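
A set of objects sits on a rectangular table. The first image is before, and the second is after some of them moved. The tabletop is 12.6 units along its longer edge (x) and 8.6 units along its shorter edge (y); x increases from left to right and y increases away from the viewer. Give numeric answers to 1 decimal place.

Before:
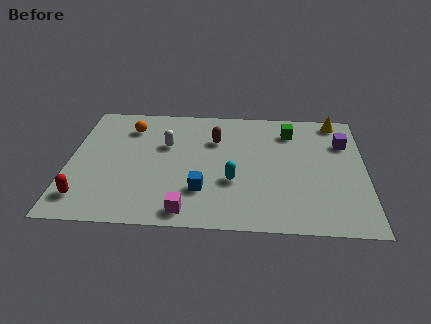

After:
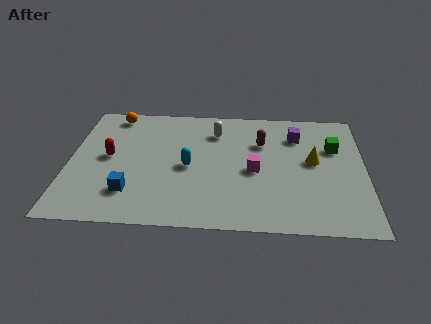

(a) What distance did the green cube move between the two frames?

2.2

The green cube moved from about (9.4, 6.8) to (11.3, 5.7), a distance of √(1.9² + 1.1²) ≈ 2.2.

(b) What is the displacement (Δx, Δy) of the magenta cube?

(2.8, 2.9)

The magenta cube was at about (5.1, 1.0) and moved to about (7.9, 3.9).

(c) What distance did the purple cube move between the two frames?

2.0

The purple cube moved from about (11.7, 6.1) to (9.7, 6.5), a distance of √(2.0² + 0.4²) ≈ 2.0.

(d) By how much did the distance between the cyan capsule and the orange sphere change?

-0.9

The distance was about 5.8 in the first image and 4.9 in the second, so they moved 0.9 units closer together.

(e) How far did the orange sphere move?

1.1

From (2.5, 6.7) to (1.8, 7.6), the orange sphere covered √(0.7² + 0.9²) ≈ 1.1 units.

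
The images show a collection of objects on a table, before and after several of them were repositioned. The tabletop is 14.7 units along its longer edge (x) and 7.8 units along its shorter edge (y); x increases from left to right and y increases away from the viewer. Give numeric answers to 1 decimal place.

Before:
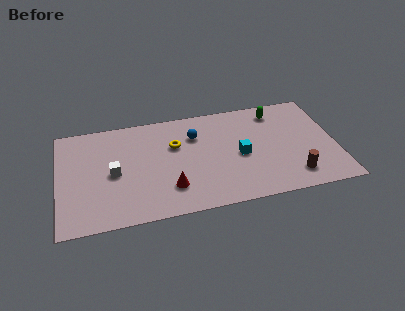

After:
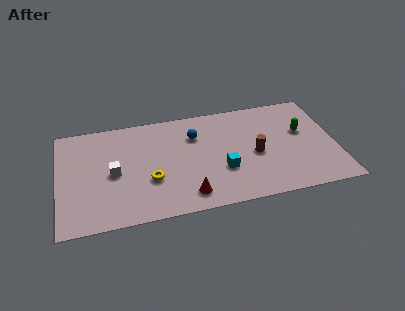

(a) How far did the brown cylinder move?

2.8

The brown cylinder moved from about (12.3, 1.5) to (10.4, 3.5), a distance of √(1.9² + 2.0²) ≈ 2.8.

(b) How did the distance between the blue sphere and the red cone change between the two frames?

+0.4

The distance was about 3.9 in the first image and 4.3 in the second, so they moved 0.4 units further apart.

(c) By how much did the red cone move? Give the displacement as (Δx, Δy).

(0.9, -0.7)

The red cone started near (5.8, 2.0) and ended near (6.7, 1.3).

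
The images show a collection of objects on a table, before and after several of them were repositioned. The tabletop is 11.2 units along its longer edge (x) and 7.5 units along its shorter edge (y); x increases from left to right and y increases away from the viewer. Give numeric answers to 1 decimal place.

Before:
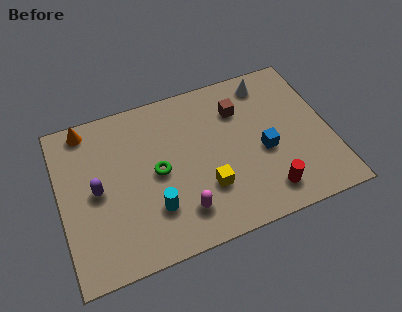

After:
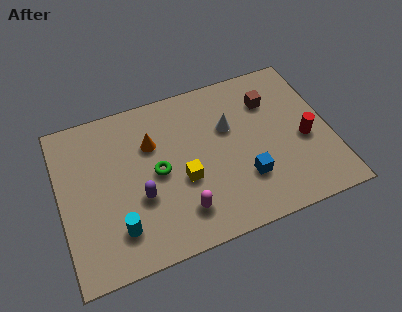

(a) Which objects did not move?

the green torus and the magenta capsule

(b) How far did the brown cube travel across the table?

1.3

From (7.6, 5.5) to (8.9, 5.5), the brown cube covered √(1.3² + 0.0²) ≈ 1.3 units.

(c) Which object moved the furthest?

the orange cone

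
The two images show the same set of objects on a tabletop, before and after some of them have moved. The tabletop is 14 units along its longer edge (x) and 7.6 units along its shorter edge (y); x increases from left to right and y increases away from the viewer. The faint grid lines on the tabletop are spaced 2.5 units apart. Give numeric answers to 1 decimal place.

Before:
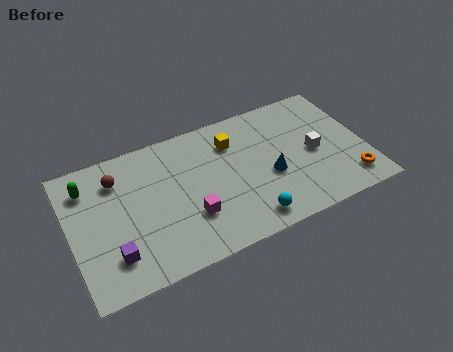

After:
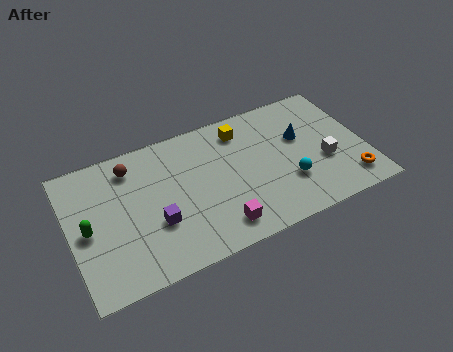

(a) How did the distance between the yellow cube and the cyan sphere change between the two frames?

-0.4

The distance was about 4.6 in the first image and 4.2 in the second, so they moved 0.4 units closer together.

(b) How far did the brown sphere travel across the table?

0.8

The brown sphere was near (2.4, 5.8) before and (3.1, 6.2) after, so it travelled √(0.7² + 0.4²) ≈ 0.8 units.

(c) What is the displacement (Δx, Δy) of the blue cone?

(1.7, 1.6)

The blue cone was at about (9.4, 3.1) and moved to about (11.1, 4.7).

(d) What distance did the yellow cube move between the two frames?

0.7

The yellow cube was near (7.9, 5.7) before and (8.4, 6.2) after, so it travelled √(0.5² + 0.5²) ≈ 0.7 units.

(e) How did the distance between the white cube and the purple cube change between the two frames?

-1.9

The distance was about 10.0 in the first image and 8.1 in the second, so they moved 1.9 units closer together.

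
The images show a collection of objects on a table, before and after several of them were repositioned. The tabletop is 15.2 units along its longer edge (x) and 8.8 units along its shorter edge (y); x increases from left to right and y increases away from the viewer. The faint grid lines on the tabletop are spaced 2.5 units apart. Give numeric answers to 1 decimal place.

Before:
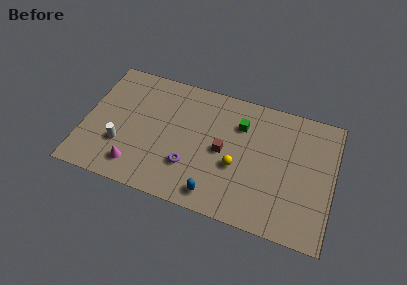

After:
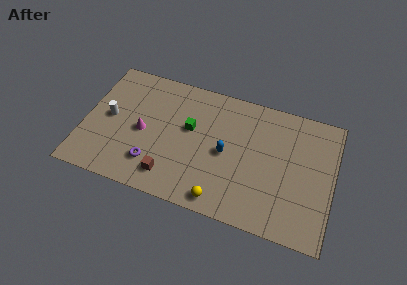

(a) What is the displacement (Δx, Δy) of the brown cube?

(-3.0, -2.7)

The brown cube started near (8.5, 4.3) and ended near (5.5, 1.6).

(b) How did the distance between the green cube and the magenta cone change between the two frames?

-4.7

The distance was about 7.7 in the first image and 3.0 in the second, so they moved 4.7 units closer together.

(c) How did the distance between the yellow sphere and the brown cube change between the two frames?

+2.1

The distance was about 1.2 in the first image and 3.3 in the second, so they moved 2.1 units further apart.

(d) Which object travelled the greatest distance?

the brown cube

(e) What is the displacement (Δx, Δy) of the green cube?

(-3.0, -1.2)

The green cube was at about (9.4, 6.4) and moved to about (6.4, 5.2).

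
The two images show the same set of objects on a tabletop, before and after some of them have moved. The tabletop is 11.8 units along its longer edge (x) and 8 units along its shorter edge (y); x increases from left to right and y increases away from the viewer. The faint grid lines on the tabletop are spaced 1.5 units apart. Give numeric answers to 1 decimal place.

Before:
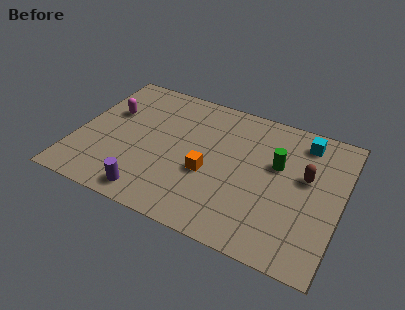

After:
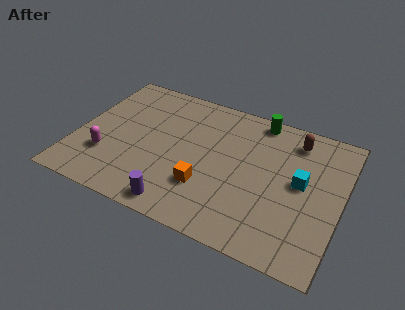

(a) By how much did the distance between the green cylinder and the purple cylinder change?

+0.4

They were about 6.5 units apart before and 6.9 after — 0.4 units further apart.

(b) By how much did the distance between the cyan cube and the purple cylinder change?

-2.4

They were about 8.4 units apart before and 6.0 after — 2.4 units closer together.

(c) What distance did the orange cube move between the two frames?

0.8

The orange cube was near (6.0, 3.2) before and (6.0, 2.4) after, so it travelled √(0.0² + 0.8²) ≈ 0.8 units.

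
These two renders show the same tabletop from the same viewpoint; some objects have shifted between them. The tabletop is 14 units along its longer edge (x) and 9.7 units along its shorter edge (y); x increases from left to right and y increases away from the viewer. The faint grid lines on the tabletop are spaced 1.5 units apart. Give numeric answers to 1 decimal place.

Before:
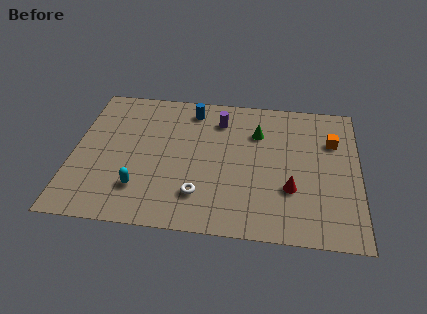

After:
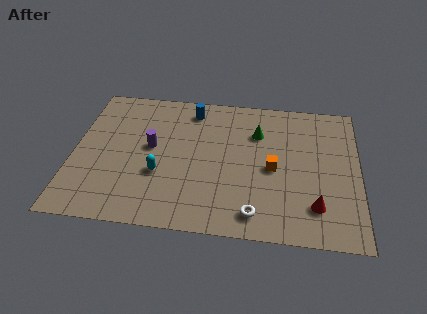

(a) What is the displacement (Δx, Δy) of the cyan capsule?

(0.9, 1.1)

The cyan capsule was at about (3.4, 2.4) and moved to about (4.3, 3.5).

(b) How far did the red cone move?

1.6

From (10.7, 3.2) to (11.9, 2.2), the red cone covered √(1.2² + 1.0²) ≈ 1.6 units.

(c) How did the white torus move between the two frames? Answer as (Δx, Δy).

(2.7, -0.9)

The white torus started near (6.3, 2.3) and ended near (9.0, 1.4).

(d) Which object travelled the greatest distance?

the purple cylinder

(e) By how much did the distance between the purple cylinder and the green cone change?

+3.4

The distance was about 2.0 in the first image and 5.4 in the second, so they moved 3.4 units further apart.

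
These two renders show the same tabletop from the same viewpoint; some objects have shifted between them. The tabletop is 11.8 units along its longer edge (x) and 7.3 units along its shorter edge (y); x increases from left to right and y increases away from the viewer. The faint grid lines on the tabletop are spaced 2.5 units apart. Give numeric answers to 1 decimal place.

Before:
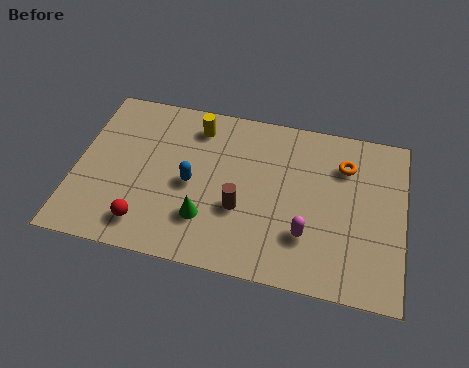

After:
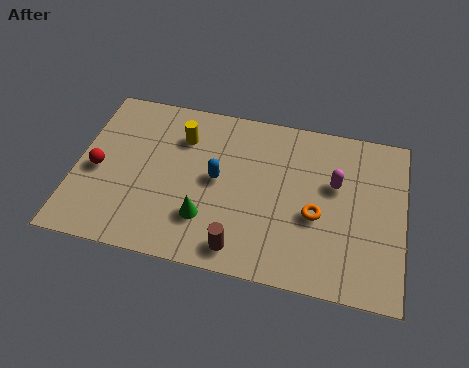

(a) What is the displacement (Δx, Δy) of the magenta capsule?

(0.9, 2.4)

The magenta capsule started near (8.4, 2.1) and ended near (9.3, 4.5).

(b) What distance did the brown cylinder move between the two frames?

1.7

From (6.0, 2.7) to (6.1, 1.0), the brown cylinder covered √(0.1² + 1.7²) ≈ 1.7 units.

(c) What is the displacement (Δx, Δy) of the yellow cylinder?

(-0.5, -0.6)

The yellow cylinder started near (4.2, 6.0) and ended near (3.7, 5.4).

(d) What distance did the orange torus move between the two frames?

2.6

From (9.6, 5.4) to (8.7, 3.0), the orange torus covered √(0.9² + 2.4²) ≈ 2.6 units.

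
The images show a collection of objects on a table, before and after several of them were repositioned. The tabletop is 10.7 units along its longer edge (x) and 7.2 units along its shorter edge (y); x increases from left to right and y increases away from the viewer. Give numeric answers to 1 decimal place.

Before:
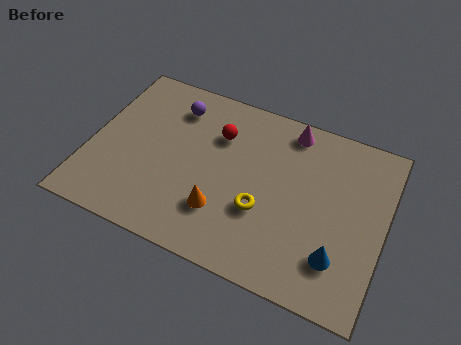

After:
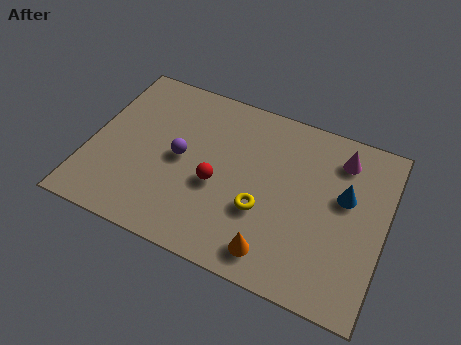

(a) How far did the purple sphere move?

2.2

From (2.8, 5.7) to (3.3, 3.6), the purple sphere covered √(0.5² + 2.1²) ≈ 2.2 units.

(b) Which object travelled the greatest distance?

the blue cone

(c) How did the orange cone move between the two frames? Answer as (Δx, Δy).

(2.0, -0.9)

The orange cone was at about (5.0, 2.0) and moved to about (7.0, 1.1).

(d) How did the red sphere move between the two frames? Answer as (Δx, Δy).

(0.2, -2.1)

The red sphere was at about (4.5, 5.1) and moved to about (4.7, 3.0).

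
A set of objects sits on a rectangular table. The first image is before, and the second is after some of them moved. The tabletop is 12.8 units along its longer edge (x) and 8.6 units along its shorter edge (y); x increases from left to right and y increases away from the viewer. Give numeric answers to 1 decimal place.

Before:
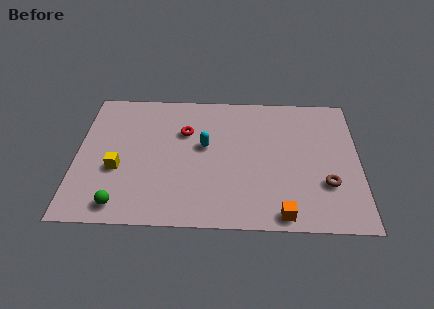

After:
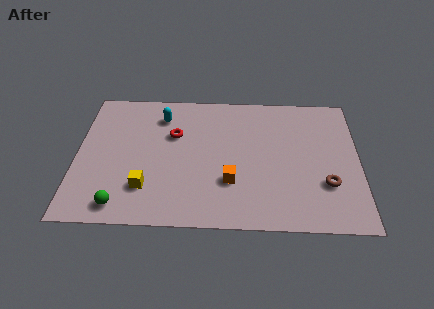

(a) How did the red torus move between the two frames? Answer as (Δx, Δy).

(-0.5, -0.2)

The red torus started near (4.9, 5.8) and ended near (4.4, 5.6).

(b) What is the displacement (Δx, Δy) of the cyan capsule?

(-2.0, 1.9)

The cyan capsule was at about (5.8, 4.9) and moved to about (3.8, 6.8).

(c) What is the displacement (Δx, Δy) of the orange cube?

(-2.3, 1.9)

The orange cube was at about (9.3, 0.8) and moved to about (7.0, 2.7).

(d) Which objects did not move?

the brown torus and the green sphere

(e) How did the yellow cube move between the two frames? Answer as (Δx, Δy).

(1.3, -1.1)

The yellow cube started near (1.9, 3.3) and ended near (3.2, 2.2).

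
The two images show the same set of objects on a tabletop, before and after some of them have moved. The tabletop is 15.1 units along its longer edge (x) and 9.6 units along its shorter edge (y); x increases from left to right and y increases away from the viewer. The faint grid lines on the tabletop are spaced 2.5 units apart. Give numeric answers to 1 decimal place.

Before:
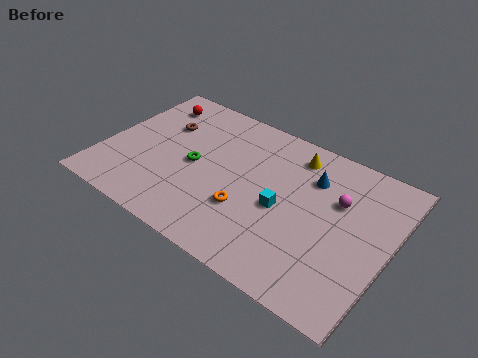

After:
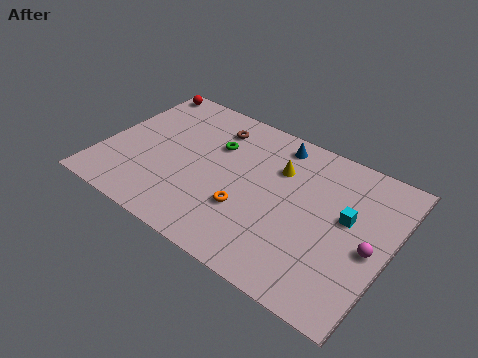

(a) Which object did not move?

the orange torus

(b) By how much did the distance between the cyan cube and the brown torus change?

+0.6

Before: roughly 7.2 units apart; after: 7.8. That's 0.6 units further apart.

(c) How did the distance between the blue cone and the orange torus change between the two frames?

+0.4

The distance was about 4.7 in the first image and 5.1 in the second, so they moved 0.4 units further apart.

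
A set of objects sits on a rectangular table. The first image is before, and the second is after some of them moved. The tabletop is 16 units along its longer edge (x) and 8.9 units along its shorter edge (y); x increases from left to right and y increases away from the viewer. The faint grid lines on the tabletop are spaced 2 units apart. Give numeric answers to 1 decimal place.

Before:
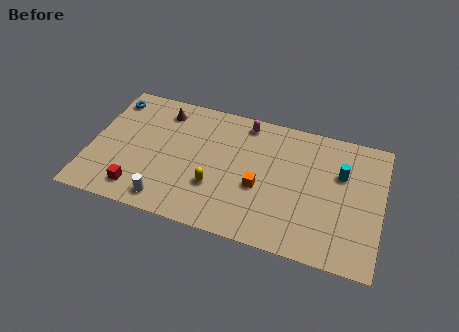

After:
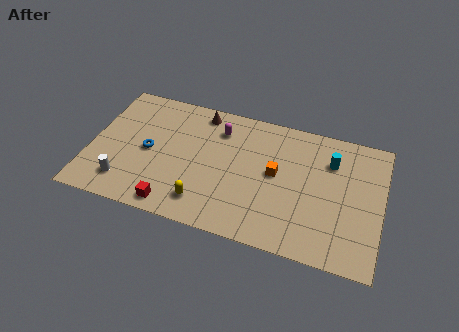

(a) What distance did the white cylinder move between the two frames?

2.5

From (4.5, 1.2) to (2.1, 1.8), the white cylinder covered √(2.4² + 0.6²) ≈ 2.5 units.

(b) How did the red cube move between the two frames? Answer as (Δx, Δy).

(2.0, -0.5)

The red cube started near (2.9, 1.5) and ended near (4.9, 1.0).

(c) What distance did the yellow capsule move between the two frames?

1.3

From (7.0, 2.9) to (6.5, 1.7), the yellow capsule covered √(0.5² + 1.2²) ≈ 1.3 units.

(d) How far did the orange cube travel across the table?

1.4

The orange cube moved from about (9.4, 3.6) to (10.2, 4.8), a distance of √(0.8² + 1.2²) ≈ 1.4.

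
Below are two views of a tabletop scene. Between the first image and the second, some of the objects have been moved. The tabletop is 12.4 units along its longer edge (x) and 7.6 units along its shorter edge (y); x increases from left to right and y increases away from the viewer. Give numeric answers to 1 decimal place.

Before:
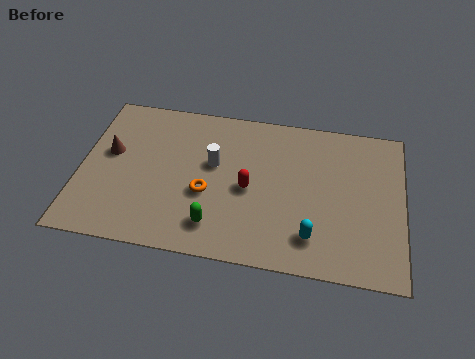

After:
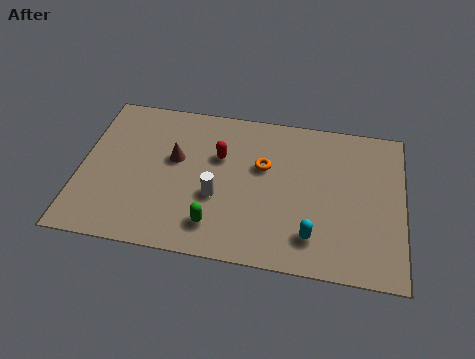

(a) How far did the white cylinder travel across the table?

1.6

The white cylinder moved from about (5.1, 4.5) to (5.3, 2.9), a distance of √(0.2² + 1.6²) ≈ 1.6.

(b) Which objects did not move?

the cyan capsule and the green capsule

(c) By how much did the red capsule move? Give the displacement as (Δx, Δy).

(-1.2, 1.4)

The red capsule started near (6.5, 3.5) and ended near (5.3, 4.9).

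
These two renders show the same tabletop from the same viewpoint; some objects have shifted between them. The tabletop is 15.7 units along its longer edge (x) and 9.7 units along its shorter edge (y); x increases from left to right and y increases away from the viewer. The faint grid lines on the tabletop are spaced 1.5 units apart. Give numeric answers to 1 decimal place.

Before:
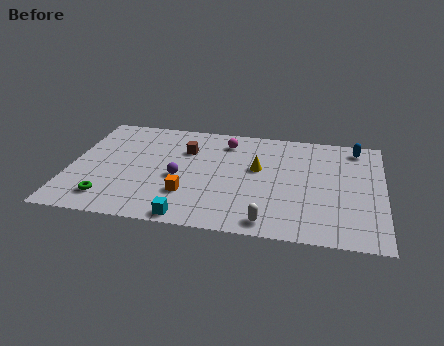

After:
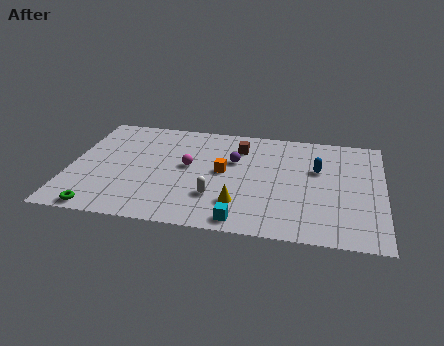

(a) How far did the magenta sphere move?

3.2

The magenta sphere was near (7.7, 7.9) before and (5.9, 5.3) after, so it travelled √(1.8² + 2.6²) ≈ 3.2 units.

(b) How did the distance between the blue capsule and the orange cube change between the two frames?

-5.2

The distance was about 10.0 in the first image and 4.8 in the second, so they moved 5.2 units closer together.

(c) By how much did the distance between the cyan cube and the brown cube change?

+0.5

The distance was about 6.0 in the first image and 6.5 in the second, so they moved 0.5 units further apart.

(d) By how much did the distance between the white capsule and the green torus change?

-2.1

They were about 8.0 units apart before and 5.9 after — 2.1 units closer together.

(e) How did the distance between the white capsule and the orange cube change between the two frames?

-2.1

Before: roughly 4.4 units apart; after: 2.3. That's 2.1 units closer together.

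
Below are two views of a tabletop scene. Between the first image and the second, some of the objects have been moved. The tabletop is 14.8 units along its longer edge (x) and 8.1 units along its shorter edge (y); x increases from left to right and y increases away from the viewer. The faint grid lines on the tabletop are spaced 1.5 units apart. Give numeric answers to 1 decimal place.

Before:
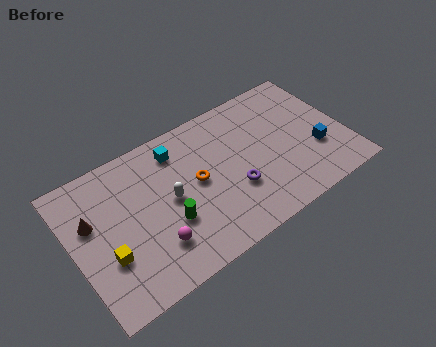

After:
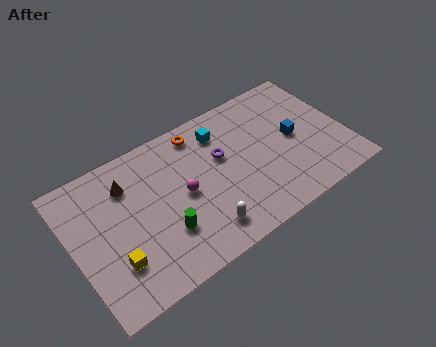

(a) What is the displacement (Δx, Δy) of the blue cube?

(-1.0, 1.3)

The blue cube started near (13.1, 2.8) and ended near (12.1, 4.1).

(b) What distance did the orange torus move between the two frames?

2.8

The orange torus moved from about (6.7, 4.3) to (7.3, 7.0), a distance of √(0.6² + 2.7²) ≈ 2.8.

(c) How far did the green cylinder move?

0.5

The green cylinder was near (4.9, 2.9) before and (4.6, 2.5) after, so it travelled √(0.3² + 0.4²) ≈ 0.5 units.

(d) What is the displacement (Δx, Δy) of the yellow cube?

(0.3, -0.5)

The yellow cube started near (1.6, 2.8) and ended near (1.9, 2.3).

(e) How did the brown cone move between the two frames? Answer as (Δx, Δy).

(2.1, 1.0)

The brown cone was at about (1.1, 5.1) and moved to about (3.2, 6.1).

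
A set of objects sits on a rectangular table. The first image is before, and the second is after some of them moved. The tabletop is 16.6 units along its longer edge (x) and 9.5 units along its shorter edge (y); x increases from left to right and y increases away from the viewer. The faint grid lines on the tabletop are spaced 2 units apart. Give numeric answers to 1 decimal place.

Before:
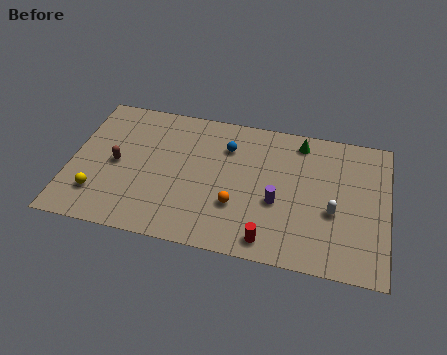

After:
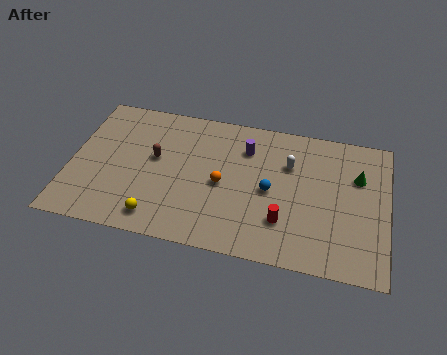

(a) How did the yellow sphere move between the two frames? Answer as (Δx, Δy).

(3.2, -0.9)

From the two frames, the yellow sphere sits at roughly (1.6, 2.3) before and (4.8, 1.4) after.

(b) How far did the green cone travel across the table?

3.6

From (11.9, 8.2) to (15.0, 6.4), the green cone covered √(3.1² + 1.8²) ≈ 3.6 units.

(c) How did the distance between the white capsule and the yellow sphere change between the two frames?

-4.0

The distance was about 12.3 in the first image and 8.3 in the second, so they moved 4.0 units closer together.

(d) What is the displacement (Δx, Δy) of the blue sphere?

(2.4, -2.5)

The blue sphere started near (8.1, 7.0) and ended near (10.5, 4.5).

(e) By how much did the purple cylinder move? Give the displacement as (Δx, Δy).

(-1.8, 3.3)

The purple cylinder started near (10.9, 3.8) and ended near (9.1, 7.1).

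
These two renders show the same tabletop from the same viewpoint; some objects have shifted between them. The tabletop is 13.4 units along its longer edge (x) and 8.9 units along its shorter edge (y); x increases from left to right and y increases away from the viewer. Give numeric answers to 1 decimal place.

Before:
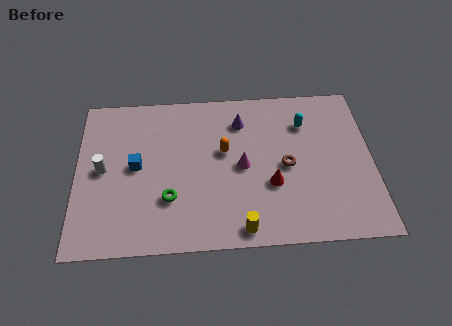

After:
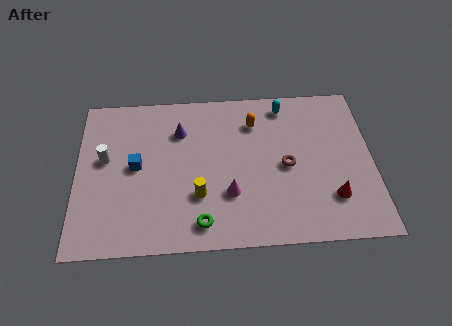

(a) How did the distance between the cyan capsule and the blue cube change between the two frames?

-0.5

Before: roughly 8.0 units apart; after: 7.5. That's 0.5 units closer together.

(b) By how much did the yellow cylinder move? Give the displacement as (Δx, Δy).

(-1.9, 1.9)

From the two frames, the yellow cylinder sits at roughly (7.4, 0.9) before and (5.5, 2.8) after.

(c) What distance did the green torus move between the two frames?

2.0

From (4.2, 2.7) to (5.6, 1.3), the green torus covered √(1.4² + 1.4²) ≈ 2.0 units.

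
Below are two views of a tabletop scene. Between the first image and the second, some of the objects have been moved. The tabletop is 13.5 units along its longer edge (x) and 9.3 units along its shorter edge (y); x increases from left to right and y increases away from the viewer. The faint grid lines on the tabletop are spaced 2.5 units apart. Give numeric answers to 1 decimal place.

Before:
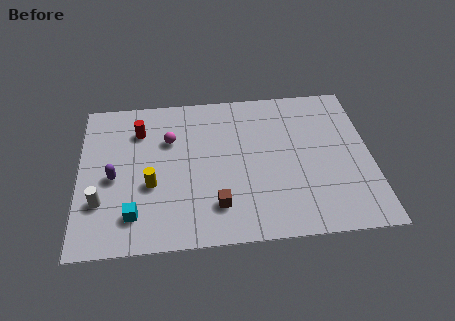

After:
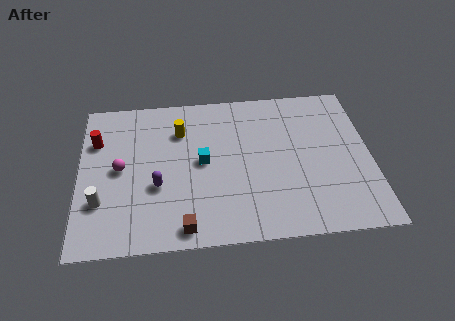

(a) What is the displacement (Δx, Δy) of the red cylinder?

(-2.0, -0.5)

The red cylinder was at about (2.8, 7.0) and moved to about (0.8, 6.5).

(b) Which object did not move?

the white cylinder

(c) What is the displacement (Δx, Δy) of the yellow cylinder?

(1.4, 3.2)

The yellow cylinder started near (3.3, 3.6) and ended near (4.7, 6.8).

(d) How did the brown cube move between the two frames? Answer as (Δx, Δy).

(-1.5, -1.1)

From the two frames, the brown cube sits at roughly (6.3, 2.1) before and (4.8, 1.0) after.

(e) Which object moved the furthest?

the cyan cube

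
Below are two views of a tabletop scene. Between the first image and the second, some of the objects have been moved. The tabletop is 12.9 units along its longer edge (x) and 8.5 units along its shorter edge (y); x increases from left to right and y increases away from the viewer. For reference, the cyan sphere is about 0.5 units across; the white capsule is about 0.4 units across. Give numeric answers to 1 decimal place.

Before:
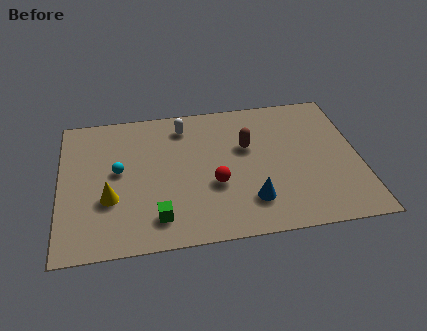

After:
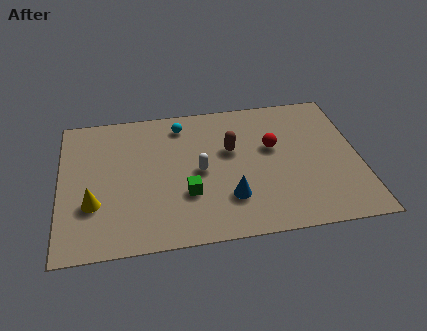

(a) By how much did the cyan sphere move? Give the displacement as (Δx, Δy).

(2.8, 2.5)

The cyan sphere started near (2.5, 4.6) and ended near (5.3, 7.1).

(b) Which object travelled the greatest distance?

the cyan sphere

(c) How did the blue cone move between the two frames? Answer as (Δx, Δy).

(-0.9, 0.3)

The blue cone started near (8.1, 2.0) and ended near (7.2, 2.3).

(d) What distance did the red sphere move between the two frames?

3.2

The red sphere was near (6.6, 3.2) before and (9.2, 5.1) after, so it travelled √(2.6² + 1.9²) ≈ 3.2 units.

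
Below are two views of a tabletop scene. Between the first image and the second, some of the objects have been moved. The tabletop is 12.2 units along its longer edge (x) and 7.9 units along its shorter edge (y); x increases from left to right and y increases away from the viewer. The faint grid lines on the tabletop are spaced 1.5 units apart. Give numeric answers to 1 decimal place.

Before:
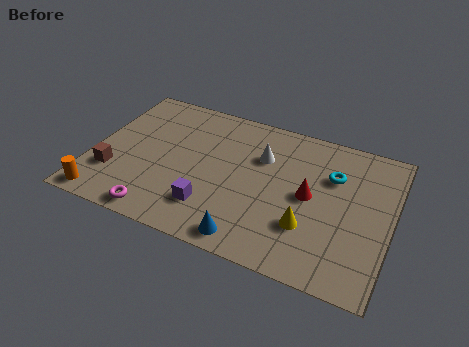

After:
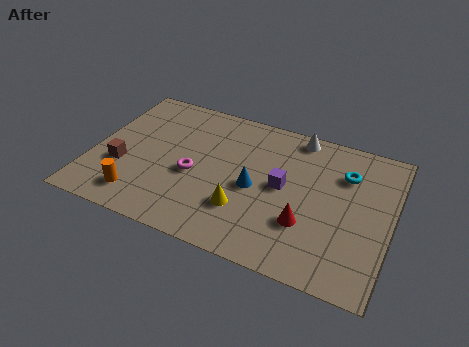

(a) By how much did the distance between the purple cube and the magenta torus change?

+1.4

They were about 2.3 units apart before and 3.7 after — 1.4 units further apart.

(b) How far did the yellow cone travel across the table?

2.6

The yellow cone was near (9.0, 2.4) before and (6.4, 2.3) after, so it travelled √(2.6² + 0.1²) ≈ 2.6 units.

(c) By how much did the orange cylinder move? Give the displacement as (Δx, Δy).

(1.4, 0.6)

The orange cylinder started near (0.8, 0.8) and ended near (2.2, 1.4).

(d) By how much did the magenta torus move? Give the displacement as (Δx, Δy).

(1.1, 2.6)

From the two frames, the magenta torus sits at roughly (3.1, 0.8) before and (4.2, 3.4) after.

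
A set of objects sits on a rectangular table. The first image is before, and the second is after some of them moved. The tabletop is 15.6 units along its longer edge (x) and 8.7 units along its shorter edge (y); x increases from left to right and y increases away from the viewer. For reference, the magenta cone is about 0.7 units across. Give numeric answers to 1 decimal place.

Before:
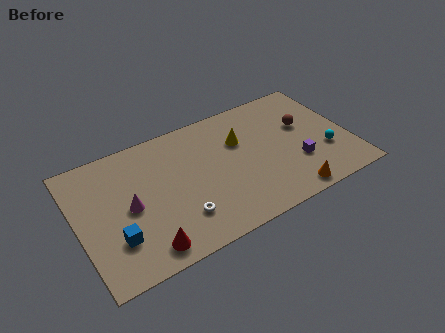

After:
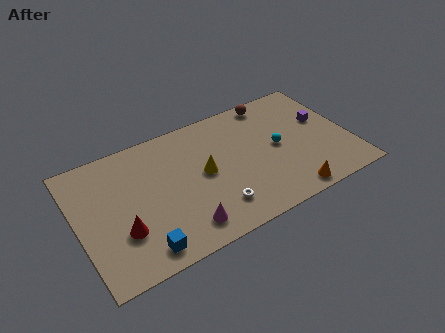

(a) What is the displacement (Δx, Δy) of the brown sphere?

(-1.5, 2.5)

The brown sphere was at about (13.2, 5.3) and moved to about (11.7, 7.8).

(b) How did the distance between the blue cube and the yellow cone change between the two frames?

-3.1

They were about 8.3 units apart before and 5.2 after — 3.1 units closer together.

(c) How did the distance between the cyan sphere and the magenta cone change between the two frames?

-4.7

The distance was about 11.3 in the first image and 6.6 in the second, so they moved 4.7 units closer together.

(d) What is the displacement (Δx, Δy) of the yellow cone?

(-2.3, -1.3)

The yellow cone was at about (9.5, 5.8) and moved to about (7.2, 4.5).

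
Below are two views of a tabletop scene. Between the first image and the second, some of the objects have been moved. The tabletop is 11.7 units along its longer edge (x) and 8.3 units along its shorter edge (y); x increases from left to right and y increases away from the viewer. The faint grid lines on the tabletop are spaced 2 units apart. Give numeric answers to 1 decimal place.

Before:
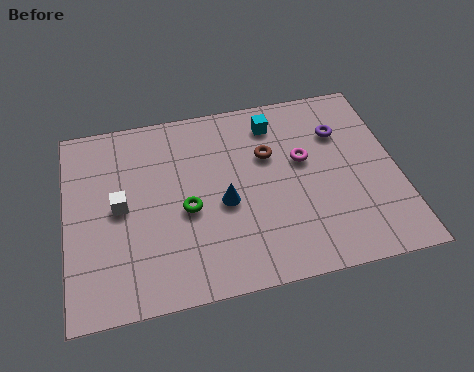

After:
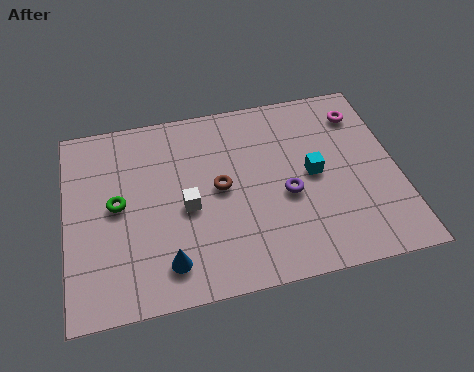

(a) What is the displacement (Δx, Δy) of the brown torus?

(-1.8, -1.1)

The brown torus started near (7.2, 5.4) and ended near (5.4, 4.3).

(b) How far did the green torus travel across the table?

2.5

From (4.2, 3.6) to (1.8, 4.3), the green torus covered √(2.4² + 0.7²) ≈ 2.5 units.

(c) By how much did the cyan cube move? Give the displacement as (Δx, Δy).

(1.2, -2.6)

From the two frames, the cyan cube sits at roughly (7.5, 6.8) before and (8.7, 4.2) after.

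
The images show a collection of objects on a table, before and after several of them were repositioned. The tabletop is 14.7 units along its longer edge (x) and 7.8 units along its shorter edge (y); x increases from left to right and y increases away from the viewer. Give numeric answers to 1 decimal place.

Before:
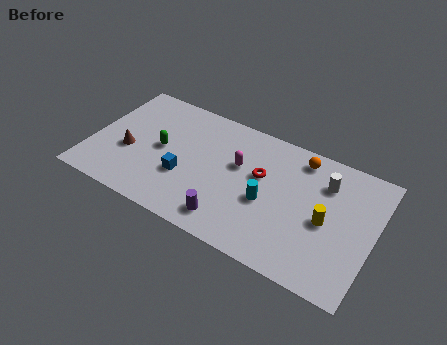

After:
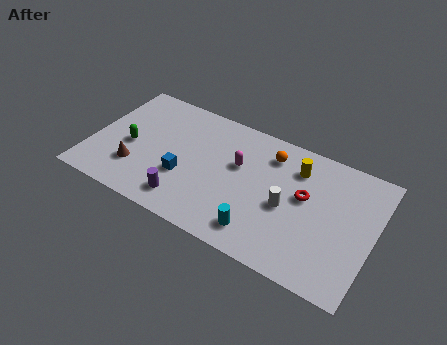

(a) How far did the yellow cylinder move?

3.0

The yellow cylinder moved from about (12.3, 3.6) to (10.5, 6.0), a distance of √(1.8² + 2.4²) ≈ 3.0.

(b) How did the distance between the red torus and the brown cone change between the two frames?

+1.9

The distance was about 7.0 in the first image and 8.9 in the second, so they moved 1.9 units further apart.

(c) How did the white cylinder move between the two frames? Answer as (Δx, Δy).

(-1.7, -2.3)

From the two frames, the white cylinder sits at roughly (12.0, 5.8) before and (10.3, 3.5) after.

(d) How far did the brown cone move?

1.0

The brown cone moved from about (2.0, 3.1) to (2.5, 2.2), a distance of √(0.5² + 0.9²) ≈ 1.0.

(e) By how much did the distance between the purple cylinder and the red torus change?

+3.0

Before: roughly 3.6 units apart; after: 6.6. That's 3.0 units further apart.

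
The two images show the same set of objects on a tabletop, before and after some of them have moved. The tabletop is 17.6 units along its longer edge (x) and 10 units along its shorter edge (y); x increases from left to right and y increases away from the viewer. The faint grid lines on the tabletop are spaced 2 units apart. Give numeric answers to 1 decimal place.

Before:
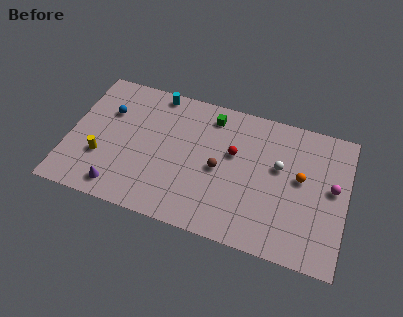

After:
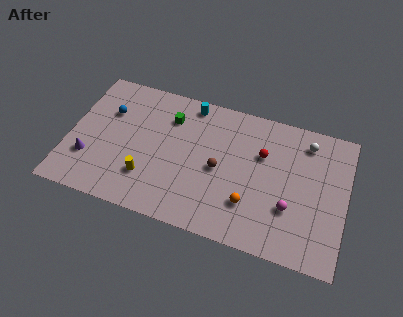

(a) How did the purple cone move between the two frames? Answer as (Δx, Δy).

(-2.1, 1.6)

The purple cone was at about (3.5, 1.4) and moved to about (1.4, 3.0).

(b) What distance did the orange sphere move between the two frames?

4.1

The orange sphere moved from about (14.7, 5.6) to (11.7, 2.8), a distance of √(3.0² + 2.8²) ≈ 4.1.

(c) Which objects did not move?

the brown sphere and the blue sphere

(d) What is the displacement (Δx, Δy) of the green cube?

(-2.6, -0.9)

From the two frames, the green cube sits at roughly (8.8, 8.4) before and (6.2, 7.5) after.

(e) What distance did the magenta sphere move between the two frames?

3.3

The magenta sphere moved from about (16.7, 5.5) to (14.2, 3.3), a distance of √(2.5² + 2.2²) ≈ 3.3.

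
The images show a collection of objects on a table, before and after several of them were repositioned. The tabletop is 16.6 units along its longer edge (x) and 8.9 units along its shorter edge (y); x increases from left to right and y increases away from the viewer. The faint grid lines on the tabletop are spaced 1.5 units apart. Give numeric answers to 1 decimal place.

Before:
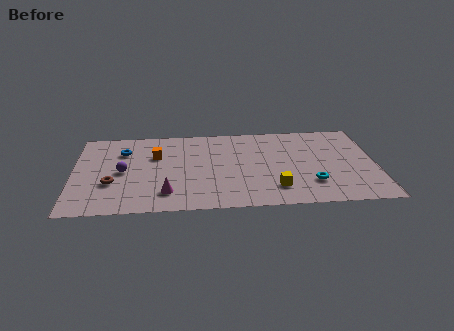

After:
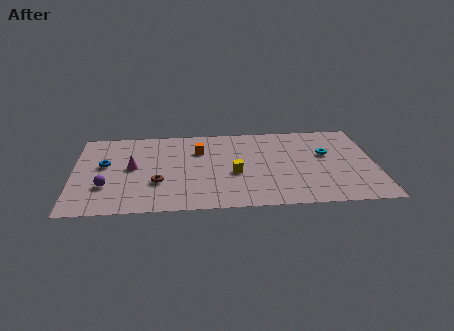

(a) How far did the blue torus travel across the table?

1.7

From (2.7, 6.5) to (1.7, 5.1), the blue torus covered √(1.0² + 1.4²) ≈ 1.7 units.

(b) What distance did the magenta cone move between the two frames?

3.4

The magenta cone moved from about (5.1, 1.9) to (3.2, 4.7), a distance of √(1.9² + 2.8²) ≈ 3.4.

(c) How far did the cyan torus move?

3.1

From (13.0, 2.4) to (13.9, 5.4), the cyan torus covered √(0.9² + 3.0²) ≈ 3.1 units.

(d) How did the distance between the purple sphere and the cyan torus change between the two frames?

+1.9

The distance was about 10.5 in the first image and 12.4 in the second, so they moved 1.9 units further apart.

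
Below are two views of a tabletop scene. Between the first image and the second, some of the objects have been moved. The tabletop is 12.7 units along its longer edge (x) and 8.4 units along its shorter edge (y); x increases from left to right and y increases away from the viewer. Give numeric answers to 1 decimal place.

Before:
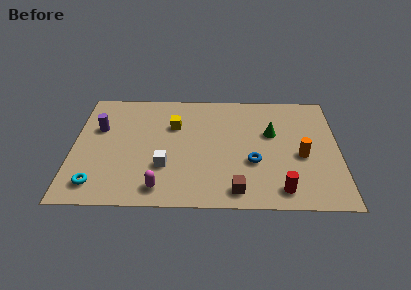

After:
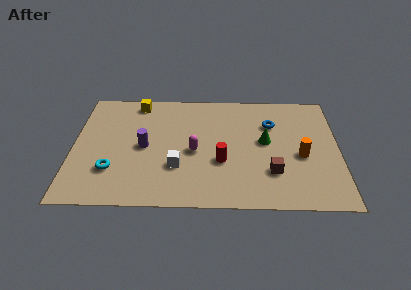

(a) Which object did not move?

the orange cylinder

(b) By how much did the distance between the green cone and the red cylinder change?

-1.4

They were about 4.0 units apart before and 2.6 after — 1.4 units closer together.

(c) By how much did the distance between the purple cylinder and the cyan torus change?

-1.7

They were about 4.0 units apart before and 2.3 after — 1.7 units closer together.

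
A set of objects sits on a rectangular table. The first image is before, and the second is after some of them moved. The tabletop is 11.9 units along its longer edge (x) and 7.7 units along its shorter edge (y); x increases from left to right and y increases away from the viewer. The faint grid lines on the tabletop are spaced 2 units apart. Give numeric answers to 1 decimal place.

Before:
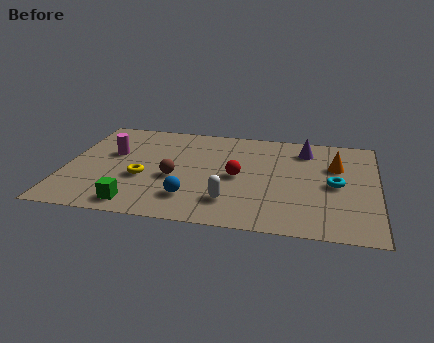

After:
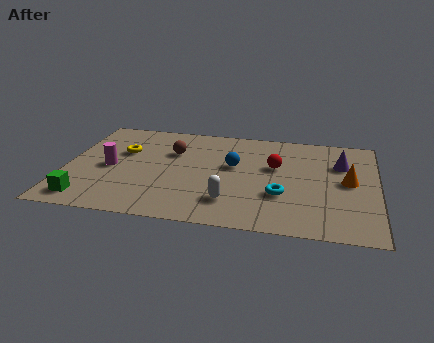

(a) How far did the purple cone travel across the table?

1.7

The purple cone was near (9.1, 6.2) before and (10.5, 5.3) after, so it travelled √(1.4² + 0.9²) ≈ 1.7 units.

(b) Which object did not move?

the white capsule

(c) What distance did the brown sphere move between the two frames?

2.0

The brown sphere was near (4.2, 3.2) before and (4.0, 5.2) after, so it travelled √(0.2² + 2.0²) ≈ 2.0 units.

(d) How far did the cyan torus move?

2.3

From (10.3, 3.7) to (8.3, 2.6), the cyan torus covered √(2.0² + 1.1²) ≈ 2.3 units.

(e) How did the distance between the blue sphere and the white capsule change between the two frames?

+1.2

The distance was about 1.5 in the first image and 2.7 in the second, so they moved 1.2 units further apart.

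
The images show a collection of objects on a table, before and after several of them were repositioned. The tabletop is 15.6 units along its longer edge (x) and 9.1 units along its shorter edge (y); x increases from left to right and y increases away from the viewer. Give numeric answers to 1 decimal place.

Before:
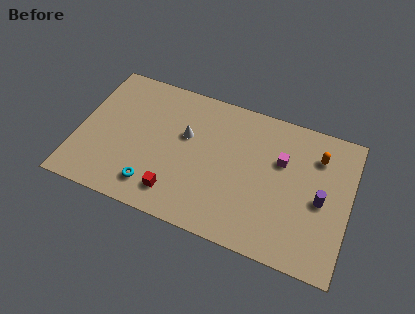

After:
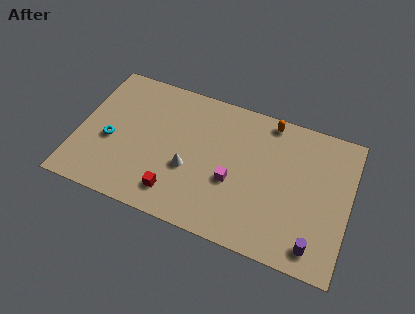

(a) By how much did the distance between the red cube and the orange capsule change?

-1.2

They were about 9.3 units apart before and 8.1 after — 1.2 units closer together.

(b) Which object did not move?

the red cube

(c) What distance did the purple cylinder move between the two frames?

2.9

From (14.0, 4.2) to (13.9, 1.3), the purple cylinder covered √(0.1² + 2.9²) ≈ 2.9 units.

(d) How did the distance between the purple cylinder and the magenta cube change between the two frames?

+2.5

The distance was about 2.9 in the first image and 5.4 in the second, so they moved 2.5 units further apart.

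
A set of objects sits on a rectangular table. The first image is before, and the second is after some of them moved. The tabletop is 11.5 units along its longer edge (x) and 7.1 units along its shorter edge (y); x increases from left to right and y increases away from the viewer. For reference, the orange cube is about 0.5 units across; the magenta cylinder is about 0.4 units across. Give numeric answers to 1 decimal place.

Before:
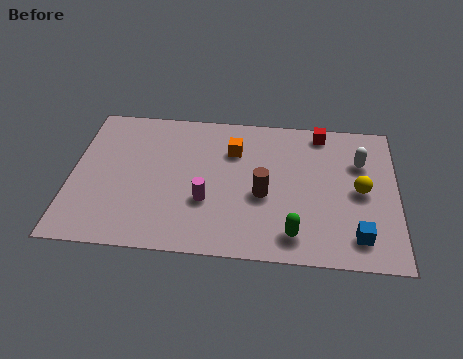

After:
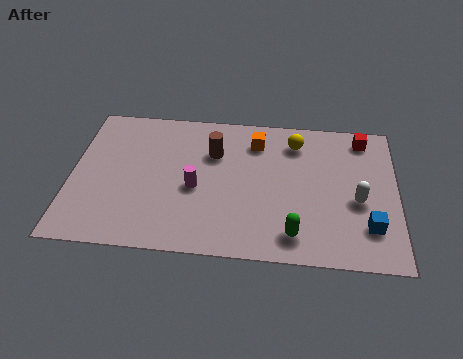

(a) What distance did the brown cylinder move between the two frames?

2.6

The brown cylinder moved from about (6.8, 3.0) to (5.0, 4.9), a distance of √(1.8² + 1.9²) ≈ 2.6.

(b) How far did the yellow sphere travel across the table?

3.2

The yellow sphere moved from about (10.2, 3.5) to (7.9, 5.7), a distance of √(2.3² + 2.2²) ≈ 3.2.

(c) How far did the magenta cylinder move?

0.7

The magenta cylinder moved from about (4.8, 2.5) to (4.4, 3.1), a distance of √(0.4² + 0.6²) ≈ 0.7.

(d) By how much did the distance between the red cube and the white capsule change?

+1.1

The distance was about 2.0 in the first image and 3.1 in the second, so they moved 1.1 units further apart.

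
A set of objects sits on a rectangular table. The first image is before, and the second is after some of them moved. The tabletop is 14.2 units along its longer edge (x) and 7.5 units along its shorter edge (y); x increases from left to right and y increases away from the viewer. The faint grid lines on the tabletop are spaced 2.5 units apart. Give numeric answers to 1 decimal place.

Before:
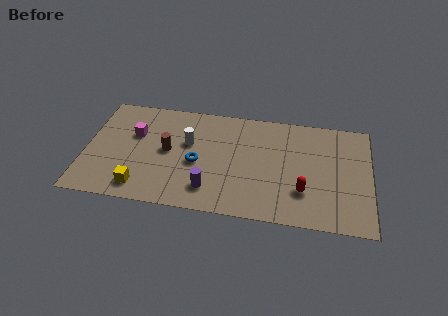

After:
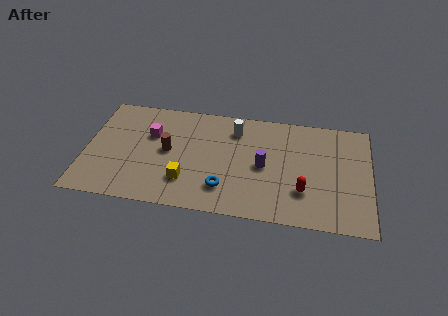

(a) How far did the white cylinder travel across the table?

2.6

From (5.1, 4.6) to (7.4, 5.9), the white cylinder covered √(2.3² + 1.3²) ≈ 2.6 units.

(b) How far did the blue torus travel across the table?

2.1

The blue torus was near (5.6, 3.3) before and (7.0, 1.8) after, so it travelled √(1.4² + 1.5²) ≈ 2.1 units.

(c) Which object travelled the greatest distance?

the purple cylinder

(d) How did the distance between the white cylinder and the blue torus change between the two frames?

+2.7

The distance was about 1.4 in the first image and 4.1 in the second, so they moved 2.7 units further apart.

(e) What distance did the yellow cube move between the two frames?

2.3

The yellow cube moved from about (2.9, 1.2) to (5.1, 2.0), a distance of √(2.2² + 0.8²) ≈ 2.3.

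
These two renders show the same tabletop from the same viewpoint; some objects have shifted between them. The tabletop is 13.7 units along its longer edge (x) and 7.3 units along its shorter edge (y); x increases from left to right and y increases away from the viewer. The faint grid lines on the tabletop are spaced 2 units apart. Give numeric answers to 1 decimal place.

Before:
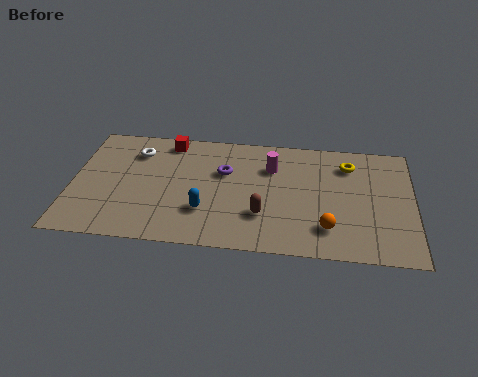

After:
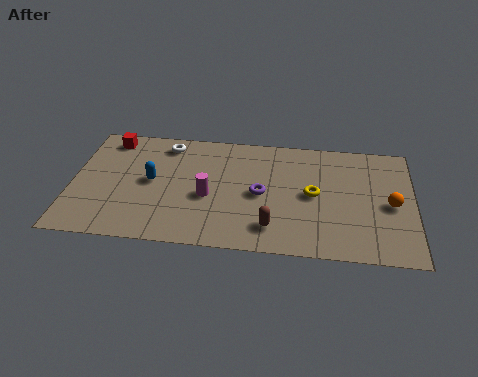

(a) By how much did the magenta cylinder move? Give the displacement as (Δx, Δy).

(-2.5, -2.1)

From the two frames, the magenta cylinder sits at roughly (8.0, 5.2) before and (5.5, 3.1) after.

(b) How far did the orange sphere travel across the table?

3.0

From (10.3, 1.7) to (12.8, 3.4), the orange sphere covered √(2.5² + 1.7²) ≈ 3.0 units.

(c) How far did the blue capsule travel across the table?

2.7

The blue capsule moved from about (5.4, 2.2) to (3.2, 3.8), a distance of √(2.2² + 1.6²) ≈ 2.7.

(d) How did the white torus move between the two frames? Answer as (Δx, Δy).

(1.2, 0.6)

The white torus was at about (2.5, 5.6) and moved to about (3.7, 6.2).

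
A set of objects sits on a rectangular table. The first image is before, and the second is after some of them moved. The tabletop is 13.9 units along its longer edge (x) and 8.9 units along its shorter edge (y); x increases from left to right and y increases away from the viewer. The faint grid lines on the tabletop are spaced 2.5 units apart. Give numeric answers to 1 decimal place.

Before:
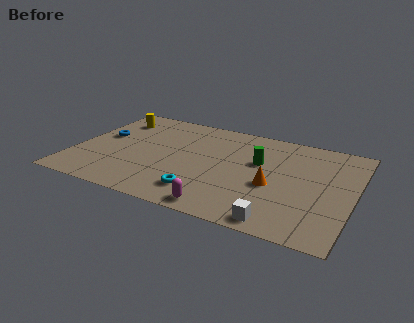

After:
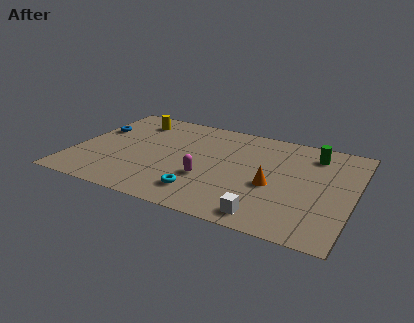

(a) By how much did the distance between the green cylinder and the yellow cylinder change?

+1.5

The distance was about 7.7 in the first image and 9.2 in the second, so they moved 1.5 units further apart.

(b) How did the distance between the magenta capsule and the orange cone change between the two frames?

-0.3

They were about 3.6 units apart before and 3.3 after — 0.3 units closer together.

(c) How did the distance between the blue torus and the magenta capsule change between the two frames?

-1.3

Before: roughly 7.8 units apart; after: 6.5. That's 1.3 units closer together.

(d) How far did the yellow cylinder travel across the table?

1.0

The yellow cylinder moved from about (1.5, 7.0) to (2.5, 7.2), a distance of √(1.0² + 0.2²) ≈ 1.0.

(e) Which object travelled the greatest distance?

the green cylinder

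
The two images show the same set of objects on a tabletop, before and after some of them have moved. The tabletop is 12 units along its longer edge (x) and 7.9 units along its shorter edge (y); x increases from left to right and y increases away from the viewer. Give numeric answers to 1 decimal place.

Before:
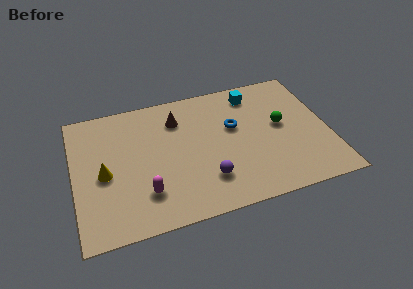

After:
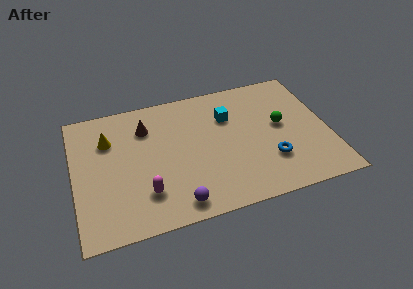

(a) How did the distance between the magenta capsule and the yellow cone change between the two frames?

+1.5

They were about 2.4 units apart before and 3.9 after — 1.5 units further apart.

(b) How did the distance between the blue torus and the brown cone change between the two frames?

+3.8

Before: roughly 2.9 units apart; after: 6.7. That's 3.8 units further apart.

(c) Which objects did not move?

the green sphere and the magenta capsule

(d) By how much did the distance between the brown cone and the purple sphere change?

+0.9

They were about 4.1 units apart before and 5.0 after — 0.9 units further apart.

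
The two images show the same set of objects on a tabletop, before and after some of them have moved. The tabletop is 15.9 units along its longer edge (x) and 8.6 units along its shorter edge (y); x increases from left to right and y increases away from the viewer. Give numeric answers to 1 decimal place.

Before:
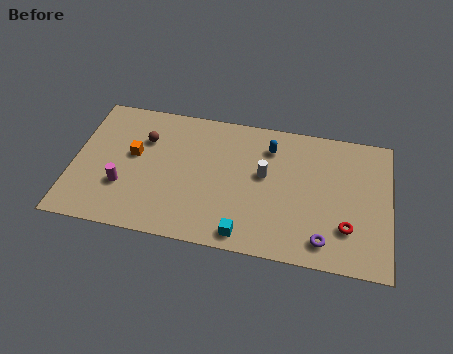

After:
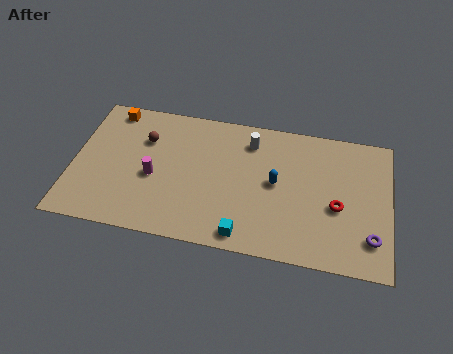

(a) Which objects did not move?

the brown sphere and the cyan cube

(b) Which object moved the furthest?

the orange cube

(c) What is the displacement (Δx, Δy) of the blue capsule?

(0.4, -2.2)

The blue capsule was at about (9.8, 6.7) and moved to about (10.2, 4.5).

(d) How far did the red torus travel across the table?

1.3

The red torus moved from about (13.8, 2.4) to (13.3, 3.6), a distance of √(0.5² + 1.2²) ≈ 1.3.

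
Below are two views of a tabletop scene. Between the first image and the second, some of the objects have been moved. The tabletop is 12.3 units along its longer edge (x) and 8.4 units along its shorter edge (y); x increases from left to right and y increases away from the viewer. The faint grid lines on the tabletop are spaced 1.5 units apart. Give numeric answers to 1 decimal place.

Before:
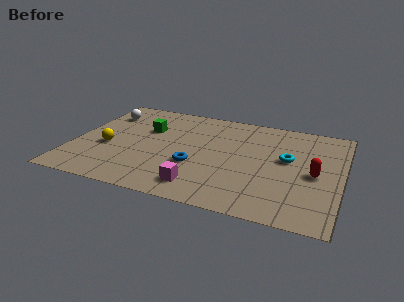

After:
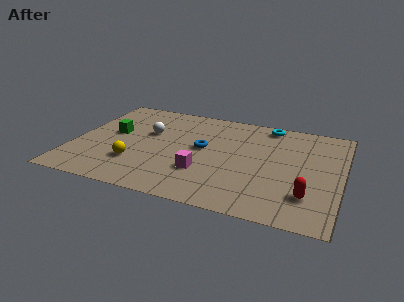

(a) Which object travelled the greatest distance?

the cyan torus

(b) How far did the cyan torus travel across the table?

2.9

From (9.8, 4.8) to (8.7, 7.5), the cyan torus covered √(1.1² + 2.7²) ≈ 2.9 units.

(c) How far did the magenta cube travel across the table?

1.2

The magenta cube was near (6.1, 1.4) before and (6.1, 2.6) after, so it travelled √(0.0² + 1.2²) ≈ 1.2 units.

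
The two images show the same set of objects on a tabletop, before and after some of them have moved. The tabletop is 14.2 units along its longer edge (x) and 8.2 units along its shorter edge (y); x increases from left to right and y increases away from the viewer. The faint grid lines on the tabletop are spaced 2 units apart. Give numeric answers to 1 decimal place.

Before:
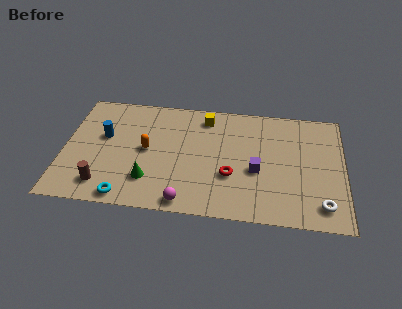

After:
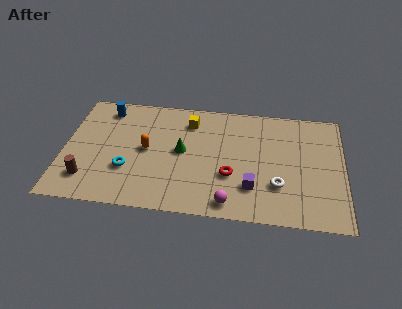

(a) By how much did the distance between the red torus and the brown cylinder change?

+0.7

Before: roughly 6.6 units apart; after: 7.3. That's 0.7 units further apart.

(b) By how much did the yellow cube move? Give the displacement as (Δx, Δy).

(-0.8, -0.4)

The yellow cube started near (7.1, 6.9) and ended near (6.3, 6.5).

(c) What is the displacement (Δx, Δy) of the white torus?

(-2.2, 1.1)

The white torus was at about (13.1, 1.4) and moved to about (10.9, 2.5).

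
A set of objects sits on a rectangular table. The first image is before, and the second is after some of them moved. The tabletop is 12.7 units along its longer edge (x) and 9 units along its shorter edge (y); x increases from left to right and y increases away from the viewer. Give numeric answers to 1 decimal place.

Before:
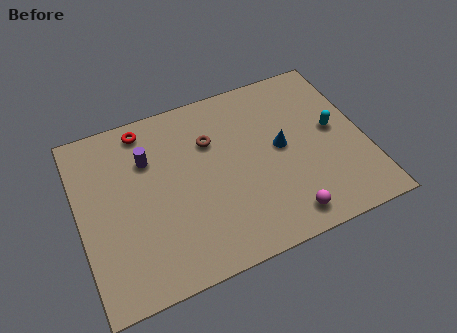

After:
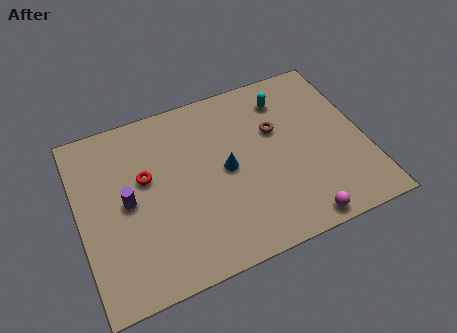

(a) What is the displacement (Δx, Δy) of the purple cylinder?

(-1.1, -1.8)

The purple cylinder started near (3.2, 6.3) and ended near (2.1, 4.5).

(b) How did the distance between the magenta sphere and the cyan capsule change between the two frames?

+1.9

Before: roughly 4.5 units apart; after: 6.4. That's 1.9 units further apart.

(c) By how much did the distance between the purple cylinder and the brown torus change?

+4.1

Before: roughly 2.8 units apart; after: 6.9. That's 4.1 units further apart.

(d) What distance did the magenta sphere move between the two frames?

0.7

The magenta sphere moved from about (8.7, 1.2) to (9.3, 0.8), a distance of √(0.6² + 0.4²) ≈ 0.7.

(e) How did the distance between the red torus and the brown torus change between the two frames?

+2.6

The distance was about 3.3 in the first image and 5.9 in the second, so they moved 2.6 units further apart.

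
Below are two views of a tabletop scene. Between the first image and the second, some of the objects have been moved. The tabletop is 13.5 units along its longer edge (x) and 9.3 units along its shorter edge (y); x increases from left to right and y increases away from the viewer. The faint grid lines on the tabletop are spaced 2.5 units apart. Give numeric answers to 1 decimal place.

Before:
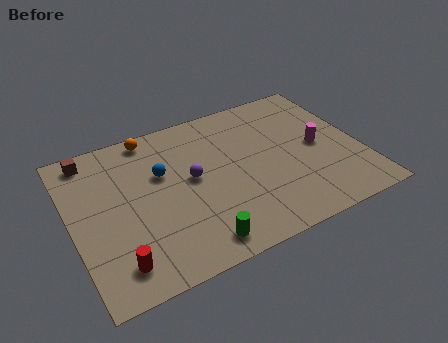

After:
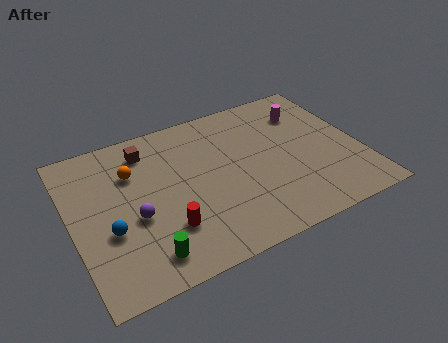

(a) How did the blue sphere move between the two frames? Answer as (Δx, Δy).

(-2.7, -2.4)

From the two frames, the blue sphere sits at roughly (4.3, 5.9) before and (1.6, 3.5) after.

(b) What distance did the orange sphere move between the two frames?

2.2

The orange sphere moved from about (4.1, 8.4) to (3.0, 6.5), a distance of √(1.1² + 1.9²) ≈ 2.2.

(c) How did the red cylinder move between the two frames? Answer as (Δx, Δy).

(2.4, 1.0)

The red cylinder was at about (1.7, 1.6) and moved to about (4.1, 2.6).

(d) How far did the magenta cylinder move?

2.4

The magenta cylinder moved from about (11.6, 4.6) to (11.4, 7.0), a distance of √(0.2² + 2.4²) ≈ 2.4.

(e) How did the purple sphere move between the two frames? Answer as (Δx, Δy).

(-2.8, -1.2)

From the two frames, the purple sphere sits at roughly (5.6, 5.0) before and (2.8, 3.8) after.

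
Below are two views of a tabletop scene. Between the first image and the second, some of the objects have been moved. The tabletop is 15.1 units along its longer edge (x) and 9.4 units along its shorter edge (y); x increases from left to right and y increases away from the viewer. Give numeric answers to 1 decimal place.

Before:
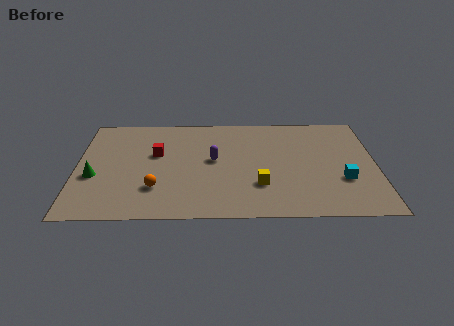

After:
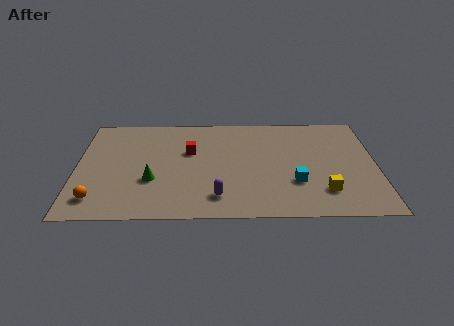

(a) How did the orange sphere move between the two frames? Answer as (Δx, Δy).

(-2.9, -0.9)

The orange sphere started near (4.0, 2.6) and ended near (1.1, 1.7).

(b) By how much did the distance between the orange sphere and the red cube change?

+3.1

They were about 3.1 units apart before and 6.2 after — 3.1 units further apart.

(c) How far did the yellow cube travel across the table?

3.3

The yellow cube moved from about (9.2, 2.8) to (12.4, 2.2), a distance of √(3.2² + 0.6²) ≈ 3.3.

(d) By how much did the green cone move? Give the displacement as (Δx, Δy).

(2.9, -0.4)

From the two frames, the green cone sits at roughly (0.9, 3.7) before and (3.8, 3.3) after.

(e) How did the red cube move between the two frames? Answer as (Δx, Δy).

(1.7, 0.2)

The red cube was at about (4.0, 5.7) and moved to about (5.7, 5.9).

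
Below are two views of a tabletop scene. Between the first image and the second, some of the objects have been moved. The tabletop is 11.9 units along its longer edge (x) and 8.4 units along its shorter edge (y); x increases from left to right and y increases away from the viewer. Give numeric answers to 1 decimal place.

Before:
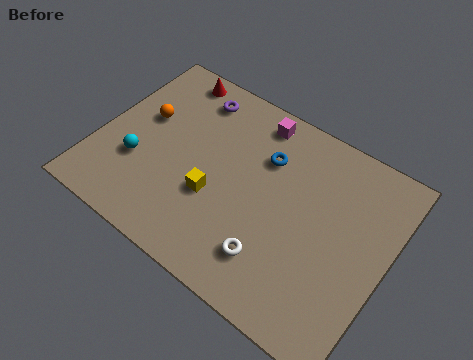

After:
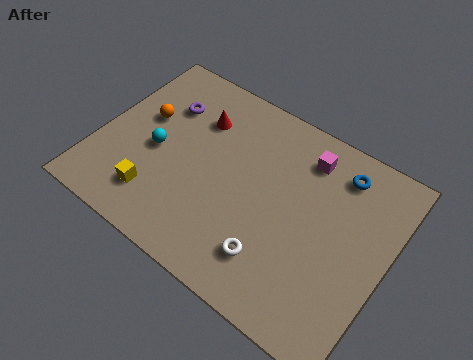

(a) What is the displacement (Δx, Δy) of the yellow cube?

(-2.2, -1.3)

The yellow cube was at about (5.0, 3.1) and moved to about (2.8, 1.8).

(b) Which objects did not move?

the orange sphere and the white torus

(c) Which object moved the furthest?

the blue torus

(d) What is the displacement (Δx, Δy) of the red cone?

(1.5, -1.4)

The red cone started near (2.2, 7.5) and ended near (3.7, 6.1).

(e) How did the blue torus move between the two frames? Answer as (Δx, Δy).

(2.9, 1.0)

The blue torus was at about (6.6, 5.9) and moved to about (9.5, 6.9).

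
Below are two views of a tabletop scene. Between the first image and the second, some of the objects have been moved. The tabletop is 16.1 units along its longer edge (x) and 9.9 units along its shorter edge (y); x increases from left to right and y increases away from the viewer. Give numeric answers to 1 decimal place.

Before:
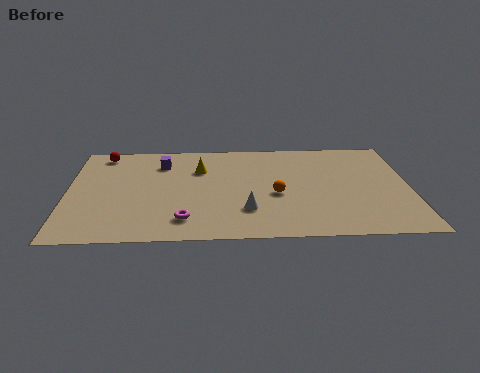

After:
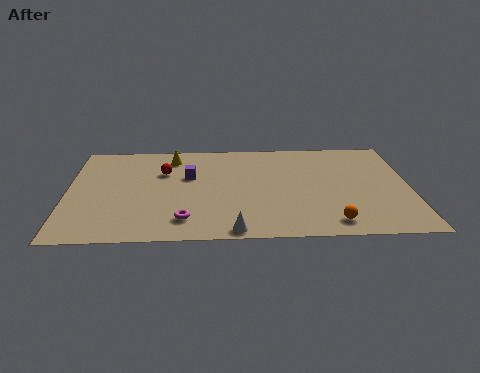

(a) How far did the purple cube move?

1.9

The purple cube was near (4.4, 7.6) before and (5.7, 6.2) after, so it travelled √(1.3² + 1.4²) ≈ 1.9 units.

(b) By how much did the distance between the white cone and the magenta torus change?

-0.5

The distance was about 3.0 in the first image and 2.5 in the second, so they moved 0.5 units closer together.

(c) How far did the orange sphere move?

3.8

From (9.8, 4.2) to (12.3, 1.4), the orange sphere covered √(2.5² + 2.8²) ≈ 3.8 units.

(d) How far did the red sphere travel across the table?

3.5

The red sphere moved from about (1.6, 8.7) to (4.5, 6.7), a distance of √(2.9² + 2.0²) ≈ 3.5.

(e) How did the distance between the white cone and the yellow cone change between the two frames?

+3.2

Before: roughly 4.7 units apart; after: 7.9. That's 3.2 units further apart.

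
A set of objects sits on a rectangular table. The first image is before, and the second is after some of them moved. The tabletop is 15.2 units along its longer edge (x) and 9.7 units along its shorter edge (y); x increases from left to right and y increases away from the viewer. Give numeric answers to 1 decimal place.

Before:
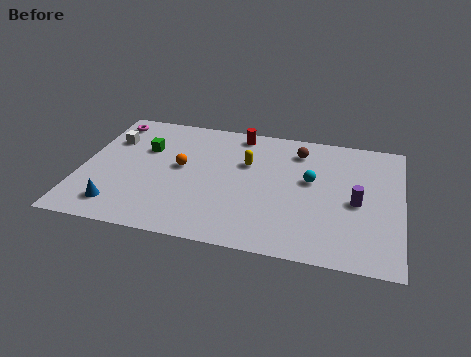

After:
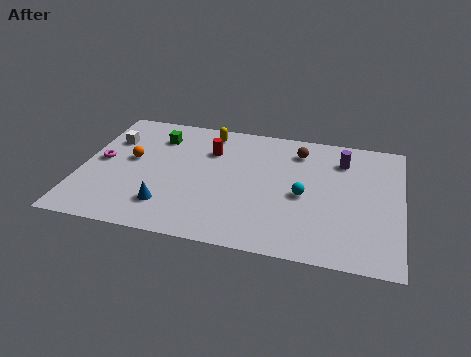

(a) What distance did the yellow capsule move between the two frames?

2.9

From (7.8, 6.3) to (5.8, 8.4), the yellow capsule covered √(2.0² + 2.1²) ≈ 2.9 units.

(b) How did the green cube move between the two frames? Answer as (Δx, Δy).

(0.5, 1.1)

The green cube was at about (2.9, 6.4) and moved to about (3.4, 7.5).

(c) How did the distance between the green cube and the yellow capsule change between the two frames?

-2.3

Before: roughly 4.9 units apart; after: 2.6. That's 2.3 units closer together.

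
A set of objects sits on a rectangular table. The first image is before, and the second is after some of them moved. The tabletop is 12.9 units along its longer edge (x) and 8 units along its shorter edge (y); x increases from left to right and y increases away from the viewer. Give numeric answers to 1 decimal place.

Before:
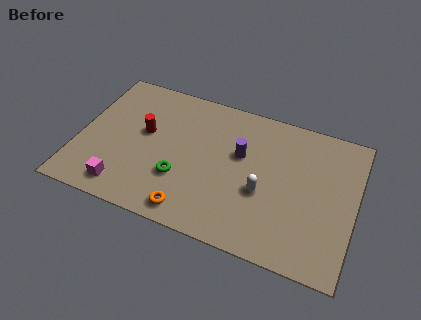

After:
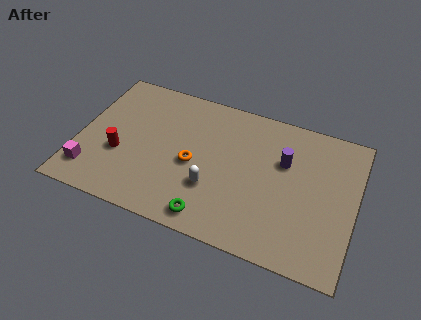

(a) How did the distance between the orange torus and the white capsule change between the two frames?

-2.4

Before: roughly 3.8 units apart; after: 1.4. That's 2.4 units closer together.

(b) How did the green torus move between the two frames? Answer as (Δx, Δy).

(1.6, -1.6)

From the two frames, the green torus sits at roughly (4.9, 2.6) before and (6.5, 1.0) after.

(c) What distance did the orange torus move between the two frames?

2.6

From (5.6, 1.0) to (5.4, 3.6), the orange torus covered √(0.2² + 2.6²) ≈ 2.6 units.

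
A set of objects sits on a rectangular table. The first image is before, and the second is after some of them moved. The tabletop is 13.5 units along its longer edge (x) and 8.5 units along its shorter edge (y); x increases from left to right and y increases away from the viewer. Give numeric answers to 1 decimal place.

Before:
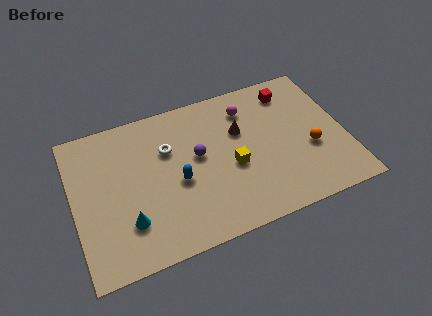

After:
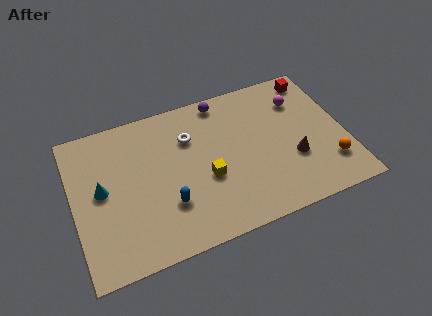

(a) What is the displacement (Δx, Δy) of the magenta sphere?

(2.6, -0.4)

From the two frames, the magenta sphere sits at roughly (8.9, 6.7) before and (11.5, 6.3) after.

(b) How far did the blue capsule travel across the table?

1.3

The blue capsule was near (5.1, 3.7) before and (4.5, 2.6) after, so it travelled √(0.6² + 1.1²) ≈ 1.3 units.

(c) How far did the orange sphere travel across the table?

1.4

From (11.7, 3.3) to (12.5, 2.1), the orange sphere covered √(0.8² + 1.2²) ≈ 1.4 units.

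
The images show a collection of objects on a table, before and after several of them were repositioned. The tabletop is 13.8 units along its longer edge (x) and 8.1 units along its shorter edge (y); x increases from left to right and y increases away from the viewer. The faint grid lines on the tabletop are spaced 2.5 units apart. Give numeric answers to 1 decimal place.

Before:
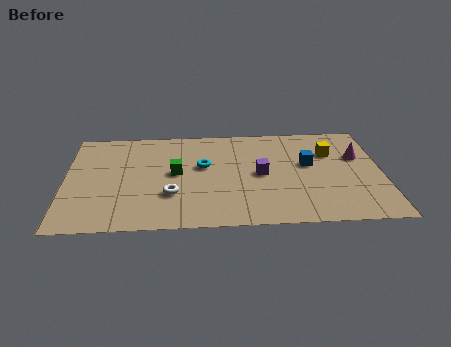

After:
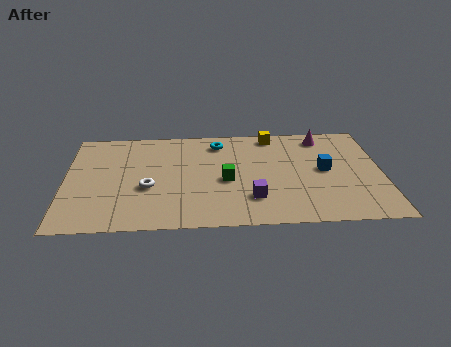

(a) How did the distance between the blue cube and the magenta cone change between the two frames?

+0.4

They were about 2.3 units apart before and 2.7 after — 0.4 units further apart.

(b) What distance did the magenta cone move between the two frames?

2.3

The magenta cone was near (12.8, 5.2) before and (11.3, 6.9) after, so it travelled √(1.5² + 1.7²) ≈ 2.3 units.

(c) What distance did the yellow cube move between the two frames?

3.0

From (11.6, 5.6) to (9.1, 7.2), the yellow cube covered √(2.5² + 1.6²) ≈ 3.0 units.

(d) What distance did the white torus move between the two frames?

1.2

The white torus moved from about (4.6, 2.6) to (3.6, 3.2), a distance of √(1.0² + 0.6²) ≈ 1.2.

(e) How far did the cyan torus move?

2.0

The cyan torus moved from about (6.0, 4.8) to (6.7, 6.7), a distance of √(0.7² + 1.9²) ≈ 2.0.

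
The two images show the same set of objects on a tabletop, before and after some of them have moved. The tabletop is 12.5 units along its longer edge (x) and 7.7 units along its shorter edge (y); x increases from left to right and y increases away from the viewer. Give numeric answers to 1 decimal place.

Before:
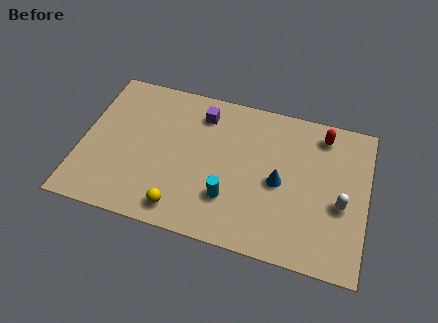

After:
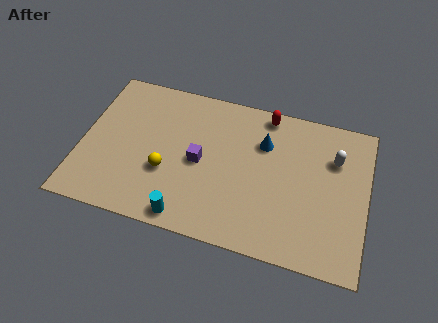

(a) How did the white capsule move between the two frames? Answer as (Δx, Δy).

(-0.4, 2.2)

The white capsule was at about (11.4, 3.2) and moved to about (11.0, 5.4).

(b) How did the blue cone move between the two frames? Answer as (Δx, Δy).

(-0.8, 1.8)

From the two frames, the blue cone sits at roughly (8.7, 3.6) before and (7.9, 5.4) after.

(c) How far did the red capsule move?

2.5

The red capsule was near (10.4, 6.5) before and (7.9, 6.9) after, so it travelled √(2.5² + 0.4²) ≈ 2.5 units.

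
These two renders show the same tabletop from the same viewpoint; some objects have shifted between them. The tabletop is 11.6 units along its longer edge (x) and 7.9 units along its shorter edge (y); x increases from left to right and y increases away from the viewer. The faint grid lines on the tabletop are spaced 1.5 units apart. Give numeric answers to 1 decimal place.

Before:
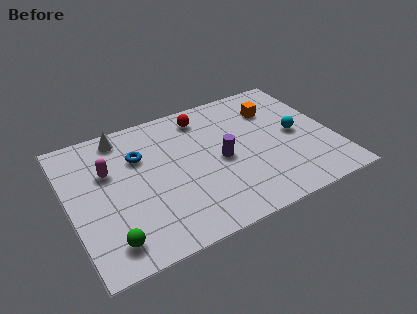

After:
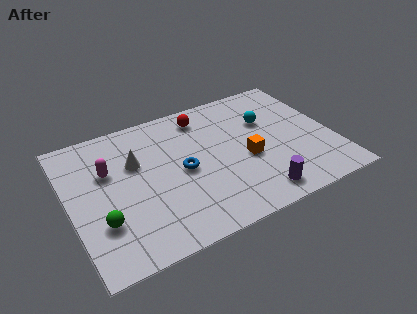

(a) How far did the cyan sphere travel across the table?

1.7

From (10.0, 3.9) to (8.9, 5.2), the cyan sphere covered √(1.1² + 1.3²) ≈ 1.7 units.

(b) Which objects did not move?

the red sphere and the magenta capsule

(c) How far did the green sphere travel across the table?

1.1

The green sphere was near (1.4, 1.3) before and (1.2, 2.4) after, so it travelled √(0.2² + 1.1²) ≈ 1.1 units.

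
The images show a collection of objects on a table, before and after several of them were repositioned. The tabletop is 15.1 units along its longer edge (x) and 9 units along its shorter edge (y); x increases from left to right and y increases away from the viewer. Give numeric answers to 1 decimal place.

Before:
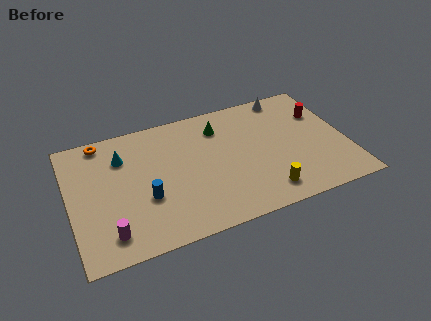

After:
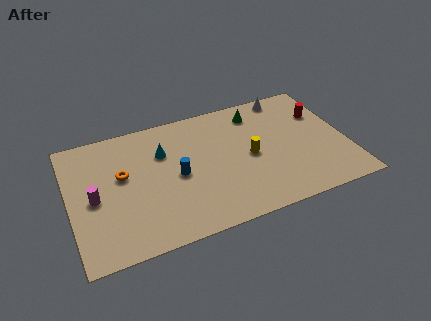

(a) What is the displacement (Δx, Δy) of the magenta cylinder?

(-0.6, 2.6)

The magenta cylinder started near (1.9, 1.6) and ended near (1.3, 4.2).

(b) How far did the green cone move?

2.1

From (8.4, 7.0) to (10.5, 7.4), the green cone covered √(2.1² + 0.4²) ≈ 2.1 units.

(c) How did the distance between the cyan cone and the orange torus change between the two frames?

+0.7

Before: roughly 1.8 units apart; after: 2.5. That's 0.7 units further apart.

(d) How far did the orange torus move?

2.9

The orange torus moved from about (2.0, 8.1) to (2.9, 5.3), a distance of √(0.9² + 2.8²) ≈ 2.9.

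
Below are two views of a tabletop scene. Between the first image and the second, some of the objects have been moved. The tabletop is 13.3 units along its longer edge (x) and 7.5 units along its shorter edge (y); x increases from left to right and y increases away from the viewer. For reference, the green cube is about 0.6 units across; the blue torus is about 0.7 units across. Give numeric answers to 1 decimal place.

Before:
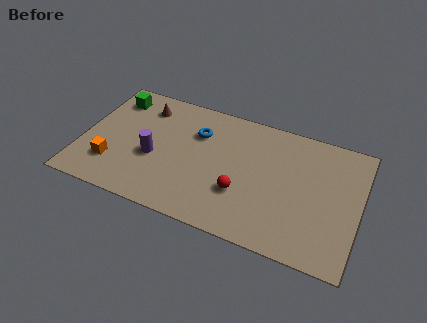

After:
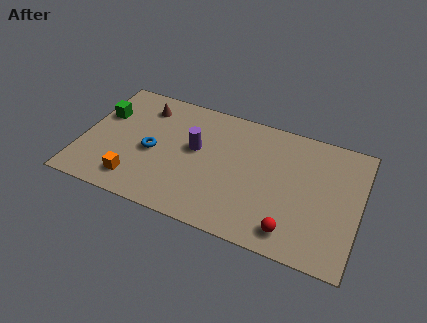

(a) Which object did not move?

the brown cone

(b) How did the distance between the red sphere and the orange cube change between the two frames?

+1.3

The distance was about 6.2 in the first image and 7.5 in the second, so they moved 1.3 units further apart.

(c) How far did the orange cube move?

1.3

From (1.6, 2.0) to (2.8, 1.4), the orange cube covered √(1.2² + 0.6²) ≈ 1.3 units.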